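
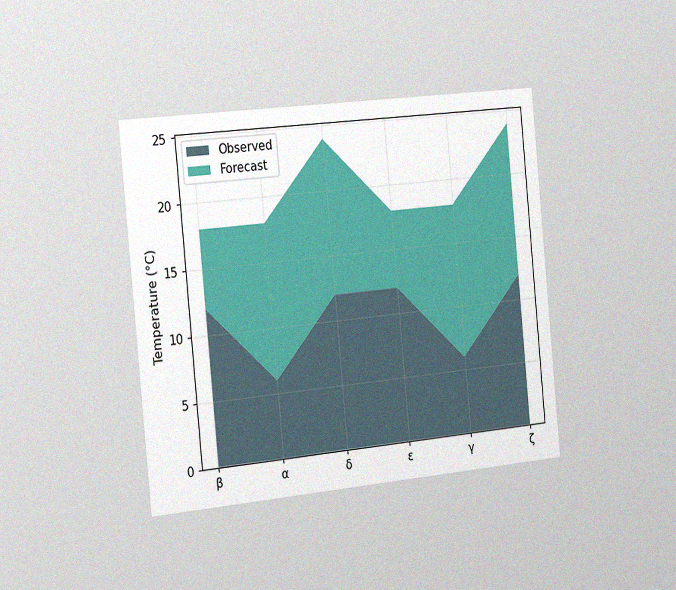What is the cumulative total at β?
The chart is tilted about 5° counter-clockwise and viewed slightly from the left, with some photo noise. The stacked total at β reaches 18°C.

18°C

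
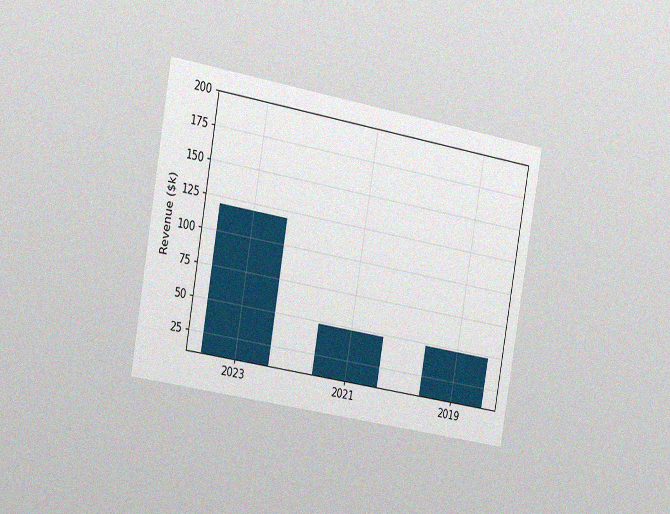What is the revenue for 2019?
The chart is tilted about 10° clockwise and viewed slightly from the left, with some photo noise. Reading along the chart's y-axis, the 2019 bar reaches $48k.

$48k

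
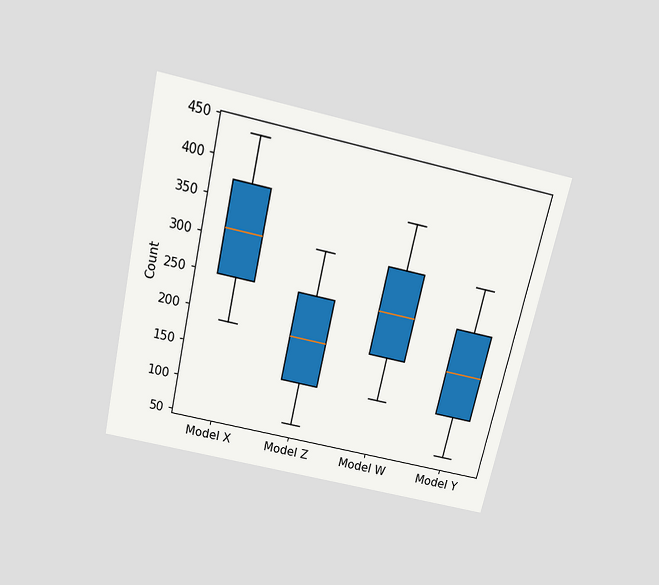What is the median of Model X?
310

The chart is tilted about 13° clockwise and viewed slightly from above. The median line in the Model X box sits at 310.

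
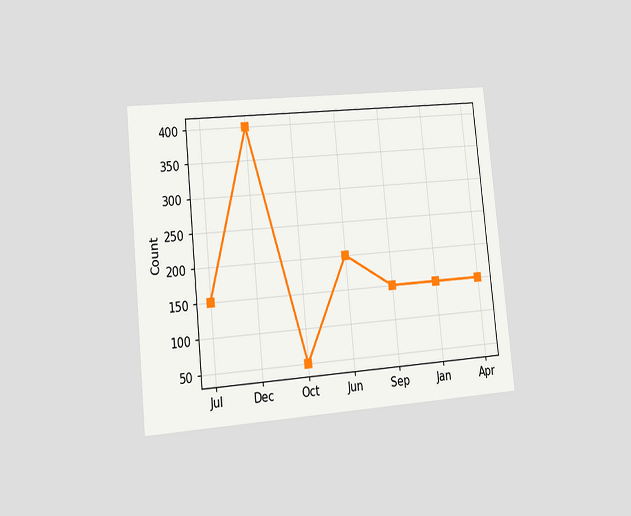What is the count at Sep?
150

The chart is tilted about 6° counter-clockwise and viewed slightly from the left. At Sep, the line is at 150.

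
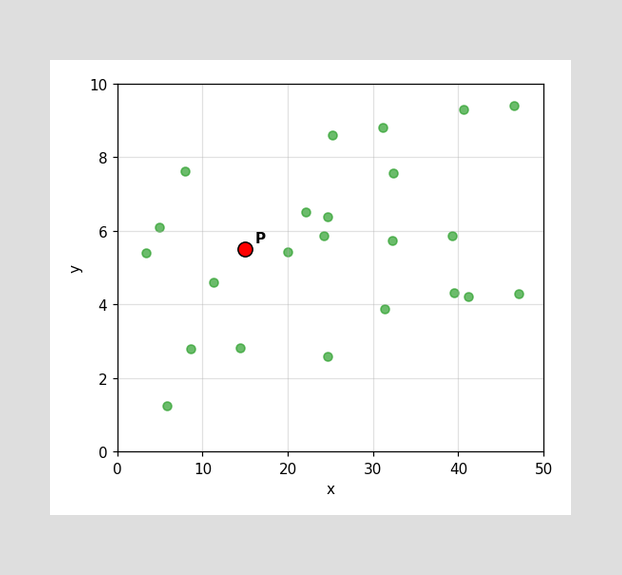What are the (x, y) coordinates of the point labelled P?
Following the gridlines from P to each axis, P sits at (15, 5.5).

(15, 5.5)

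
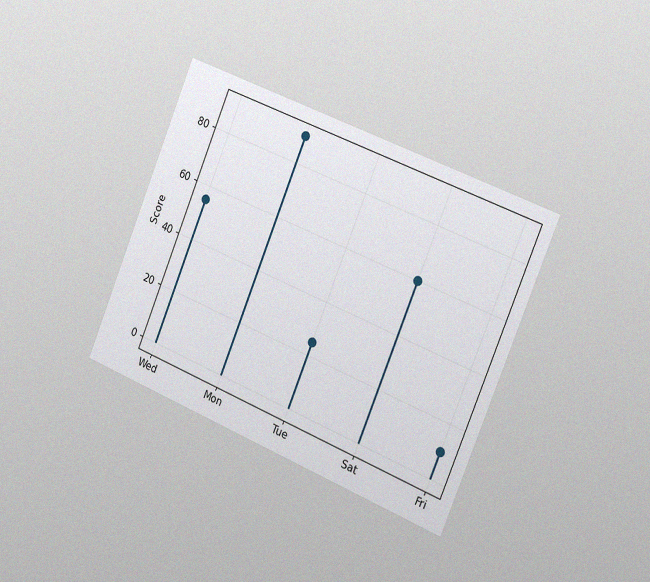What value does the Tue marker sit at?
The chart is tilted about 22° clockwise and viewed slightly from the right, with some photo noise. The Tue marker sits at 25.

25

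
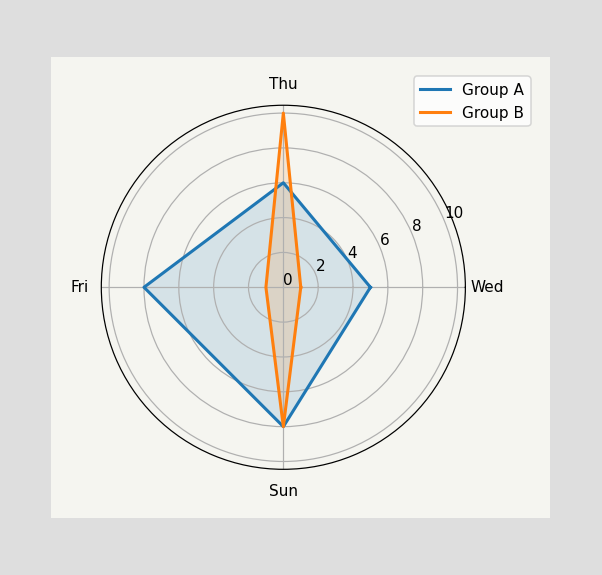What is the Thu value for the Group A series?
6

On the Thu axis, Group A reaches 6.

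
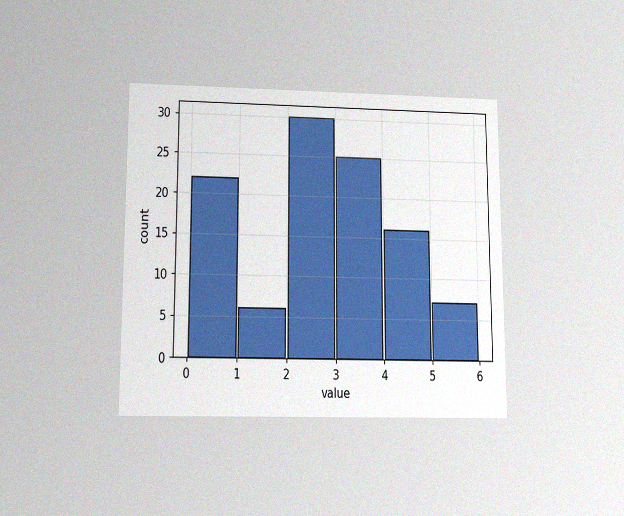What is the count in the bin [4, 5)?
16

The chart is viewed slightly from below, with some photo noise. The [4, 5) bin has height 16.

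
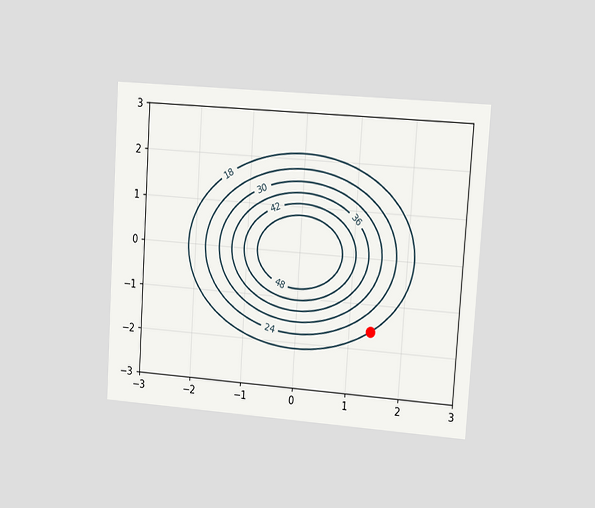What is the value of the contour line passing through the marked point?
The chart is tilted about 4° clockwise and viewed at a slight angle. The marked point sits on the contour labelled 18.

18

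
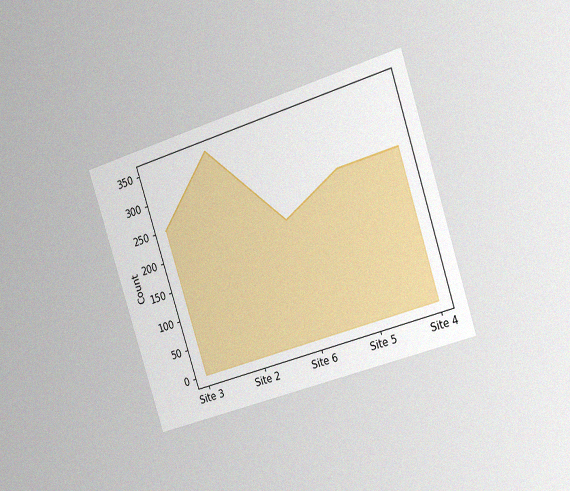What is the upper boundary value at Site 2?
The chart is tilted about 18° counter-clockwise and viewed slightly from the right, with some photo noise. At Site 2 the upper boundary is at 350.

350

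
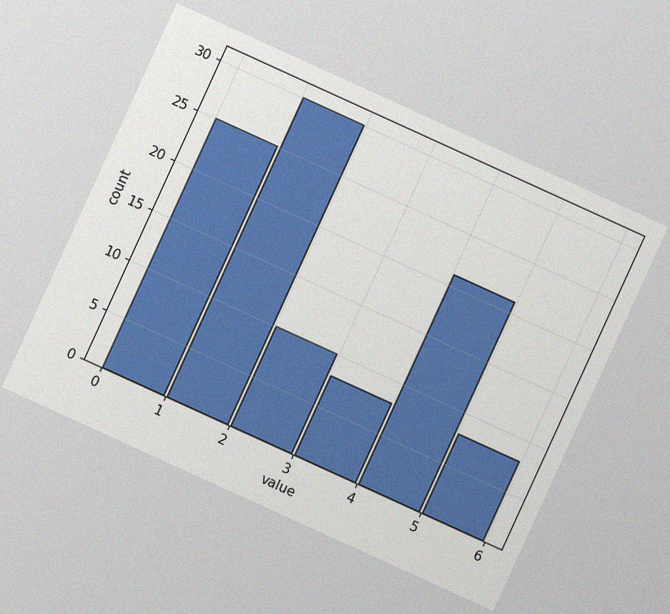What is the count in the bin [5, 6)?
8

The chart is tilted about 25° clockwise, with some photo noise. The [5, 6) bin has height 8.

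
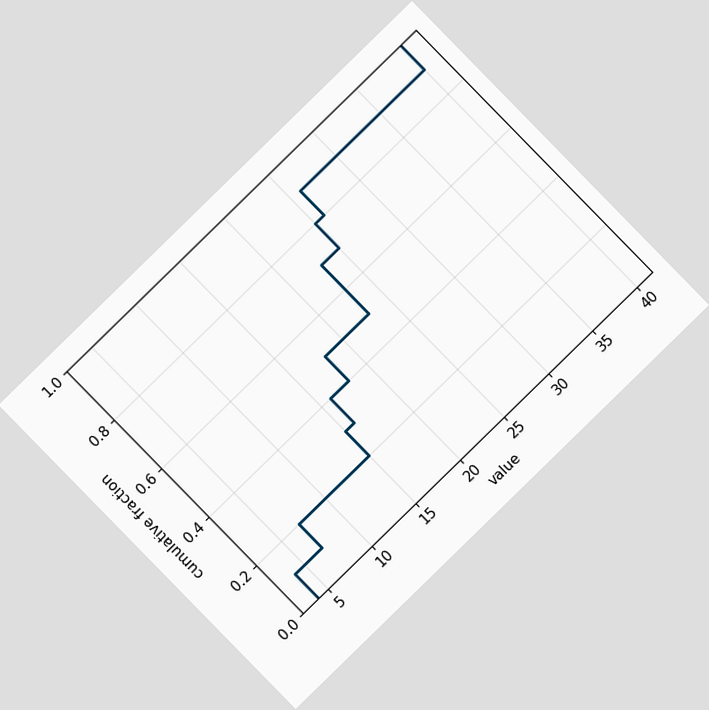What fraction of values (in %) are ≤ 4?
The chart is tilted about 44° counter-clockwise. At x=4 the ECDF step is at 10%.

10%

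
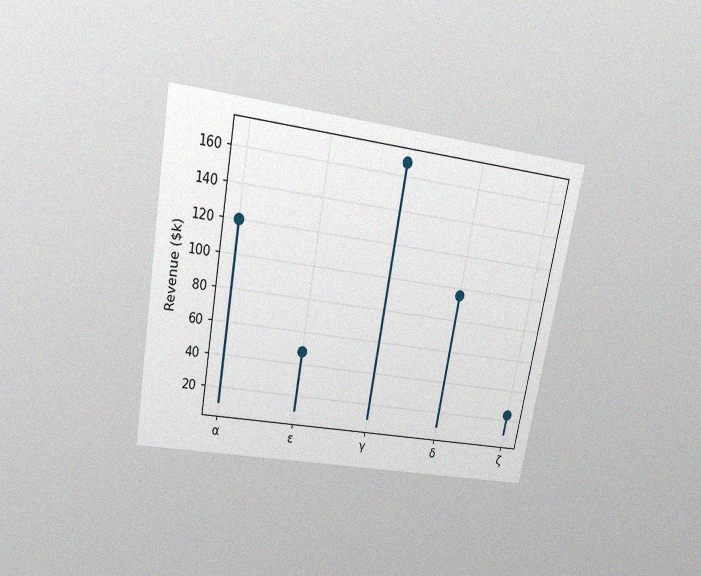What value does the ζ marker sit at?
The chart is tilted about 10° clockwise and viewed slightly from above, with some photo noise. The ζ marker sits at $24k.

$24k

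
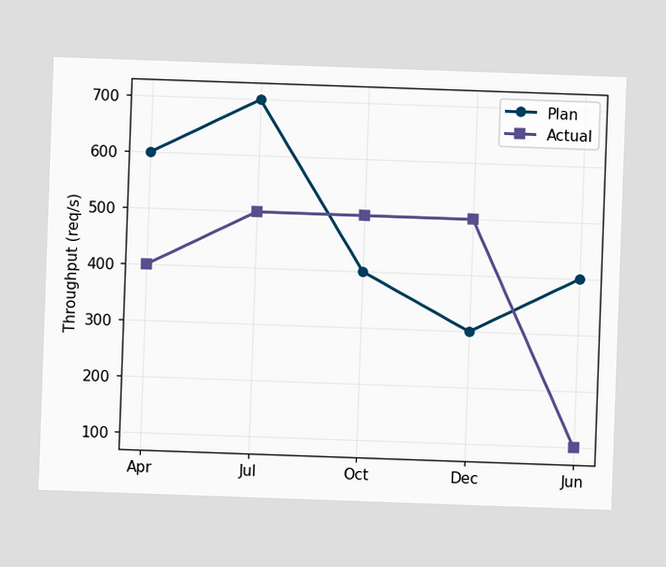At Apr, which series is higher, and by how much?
The chart is tilted about 2° clockwise. At Apr, Plan sits above the other line by 200req/s.

Plan, by 200req/s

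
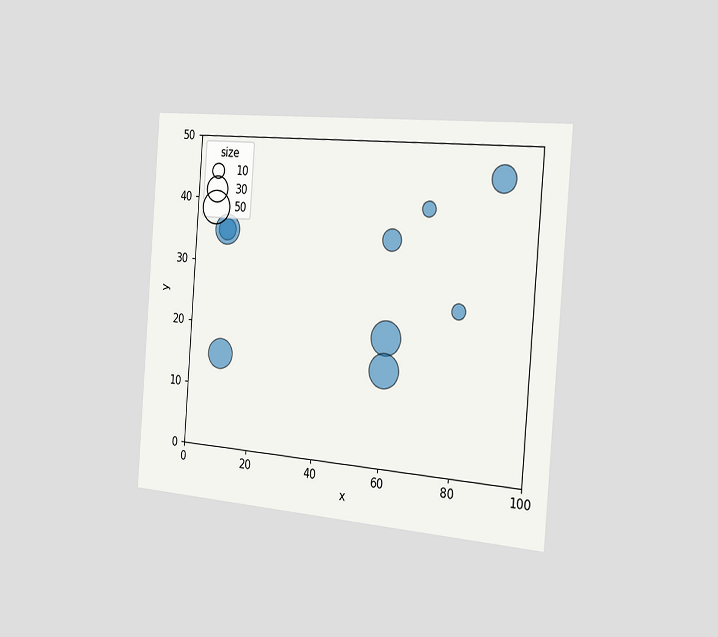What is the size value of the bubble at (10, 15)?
40

The chart is tilted about 4° clockwise and viewed slightly from the right. Matching the bubble at (10, 15) against the size legend gives 40.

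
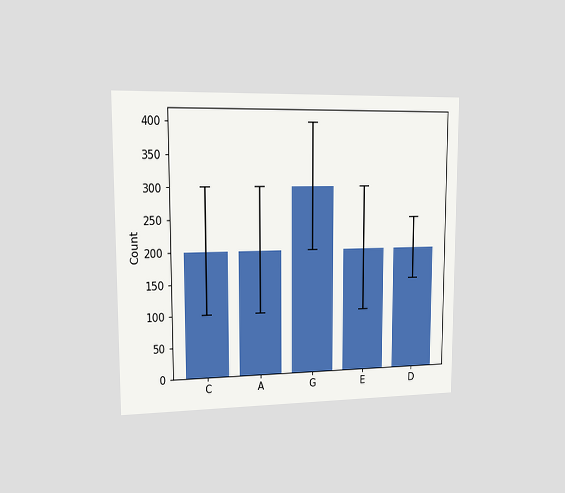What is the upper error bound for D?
250

The chart is viewed slightly from the left. The D bar's upper whisker reaches 250.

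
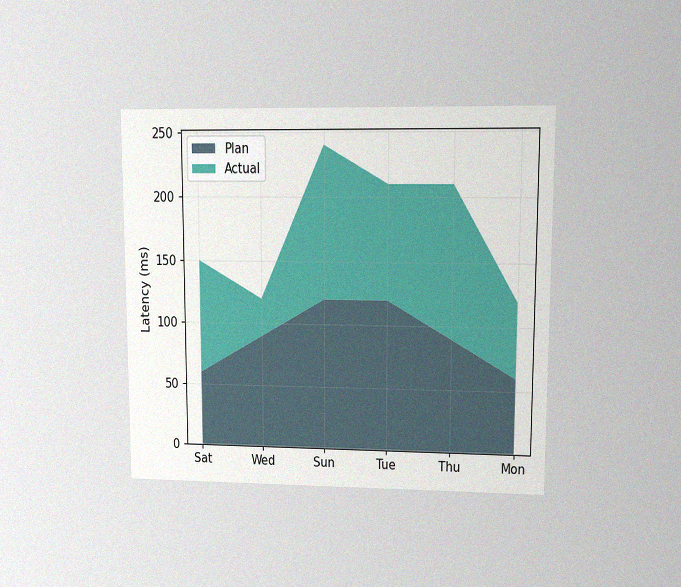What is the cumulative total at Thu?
The chart is viewed at a slight angle, with some photo noise. The stacked total at Thu reaches 210ms.

210ms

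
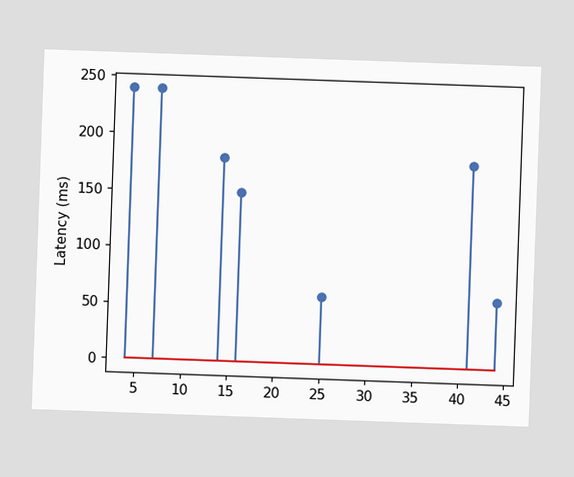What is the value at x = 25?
60ms

The chart is tilted about 2° clockwise. The stem at x=25 reaches 60ms.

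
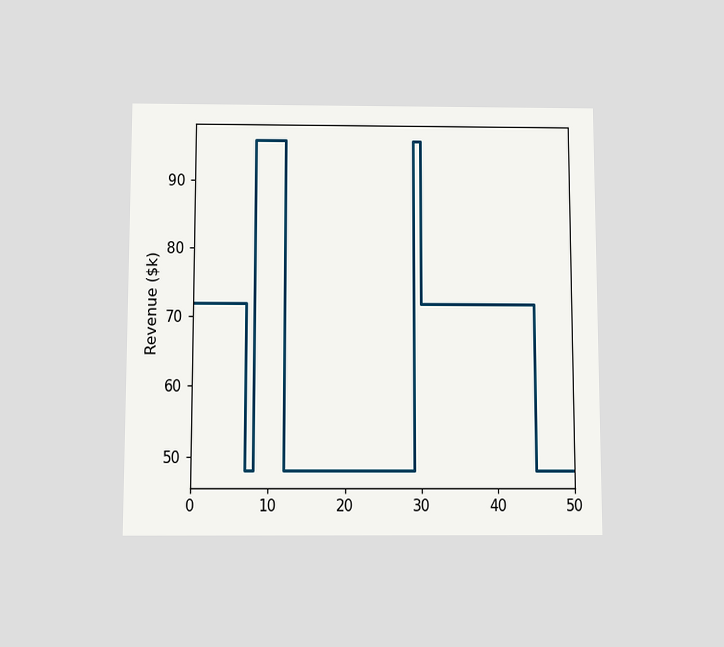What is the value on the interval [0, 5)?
The chart is viewed slightly from below. On [0, 5) the step sits at $72k.

$72k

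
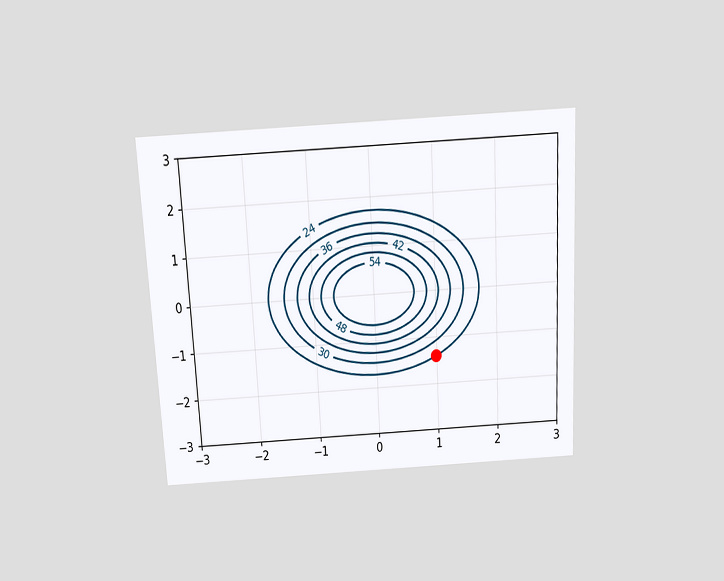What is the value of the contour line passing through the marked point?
The chart is tilted about 3° counter-clockwise and viewed slightly from above. The marked point sits on the contour labelled 24.

24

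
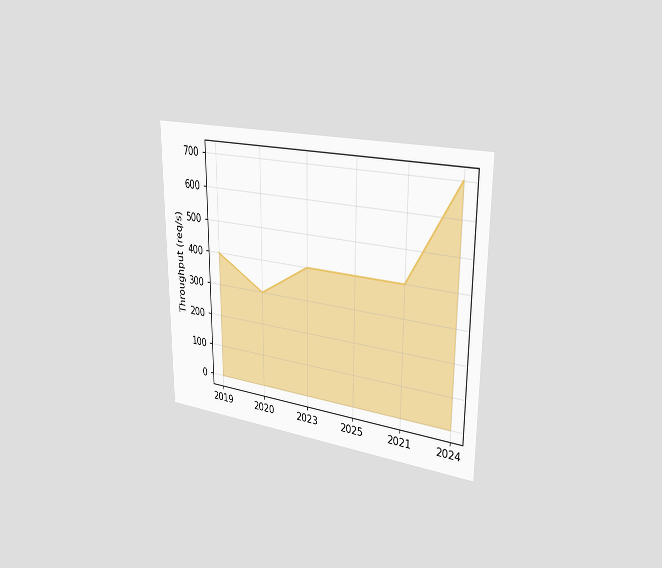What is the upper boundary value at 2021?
400req/s

The chart is viewed slightly from the right. At 2021 the upper boundary is at 400req/s.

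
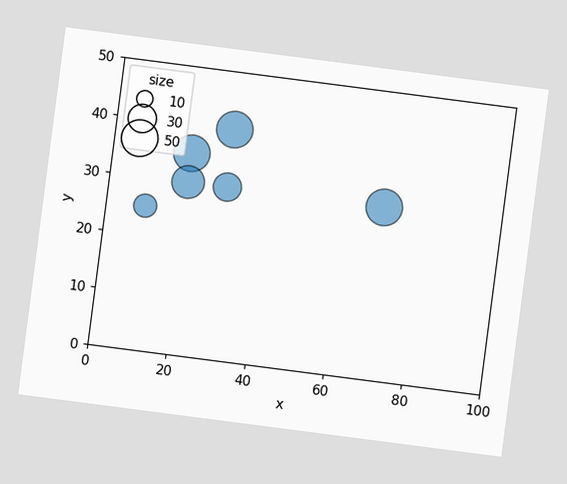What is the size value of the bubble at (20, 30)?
40

The chart is tilted about 7° clockwise. Matching the bubble at (20, 30) against the size legend gives 40.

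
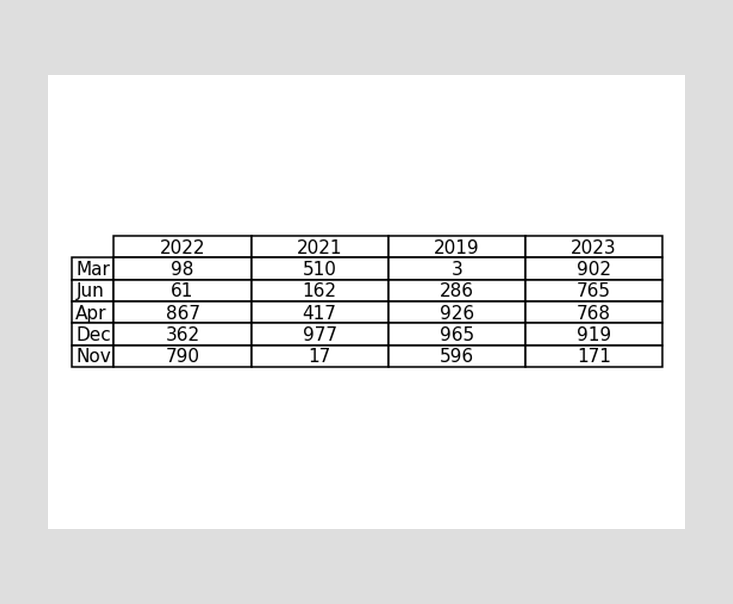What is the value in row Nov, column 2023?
171

The (Nov, 2023) cell reads 171.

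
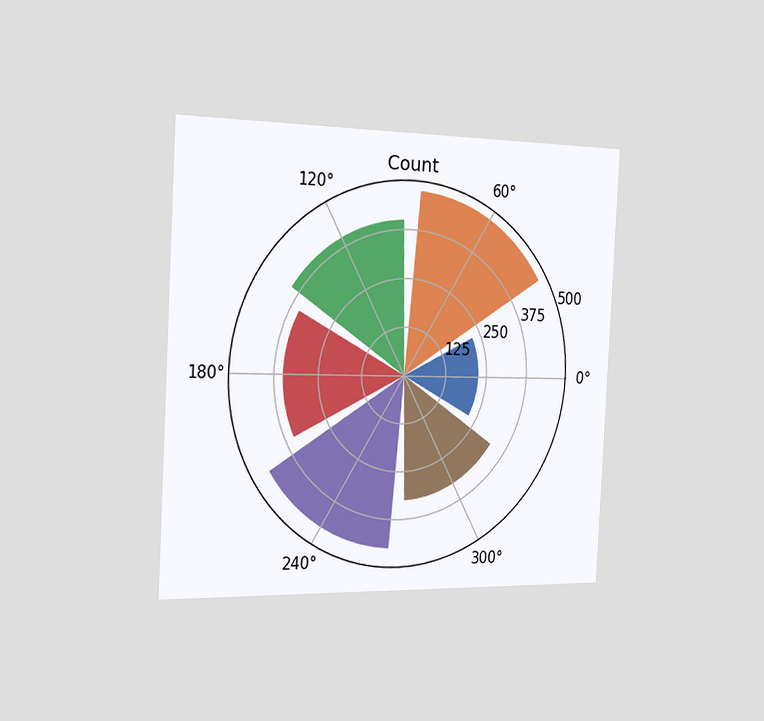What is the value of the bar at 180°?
350

The chart is tilted about 3° clockwise and viewed slightly from the left. The bar at 180° reaches 350 on the radial axis.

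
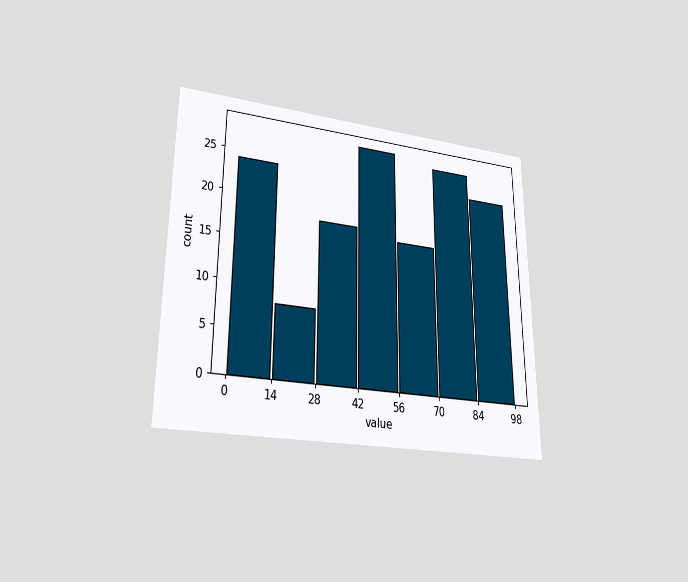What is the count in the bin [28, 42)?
18

The chart is viewed at a slight angle. The [28, 42) bin has height 18.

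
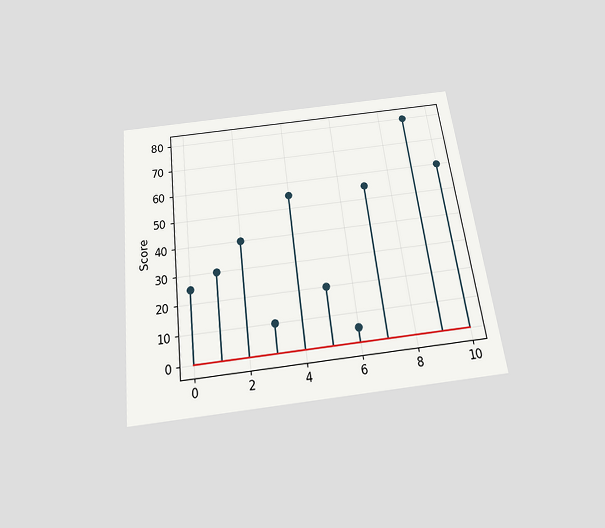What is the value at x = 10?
The chart is tilted about 7° counter-clockwise and viewed slightly from below. The stem at x=10 reaches 60.

60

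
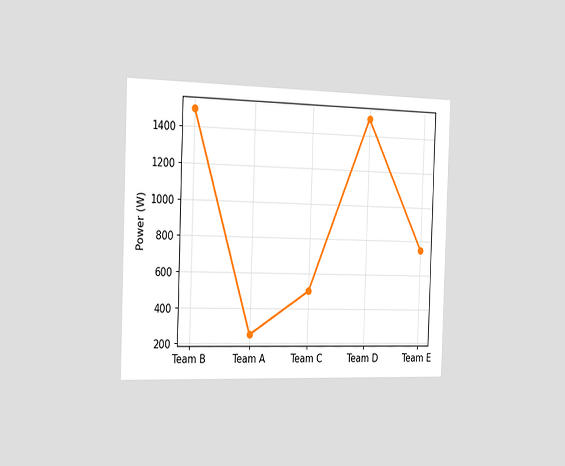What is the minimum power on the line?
The chart is viewed slightly from the left. The lowest point is at Team A, and reading across to the y-axis gives 250W.

250W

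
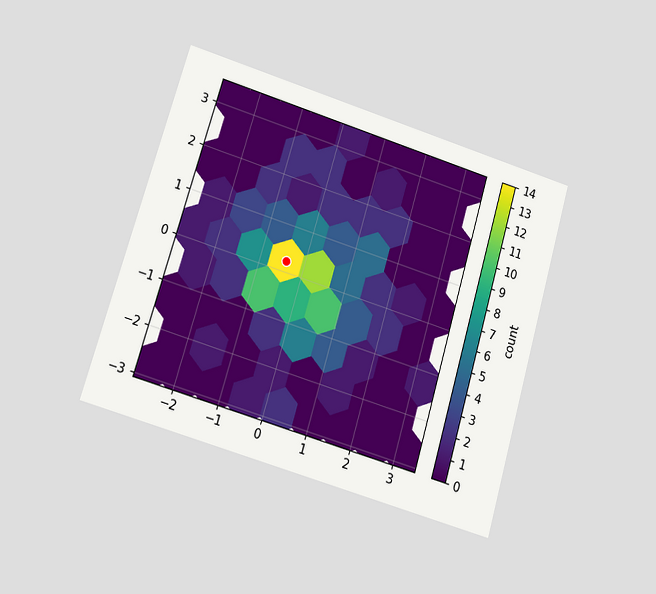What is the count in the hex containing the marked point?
The chart is tilted about 16° clockwise and viewed at a slight angle. The marked hex reads 14 on the colorbar.

14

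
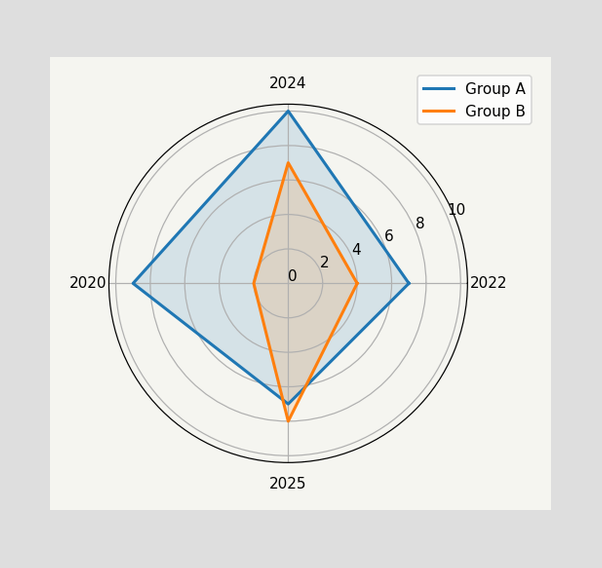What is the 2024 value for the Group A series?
10

On the 2024 axis, Group A reaches 10.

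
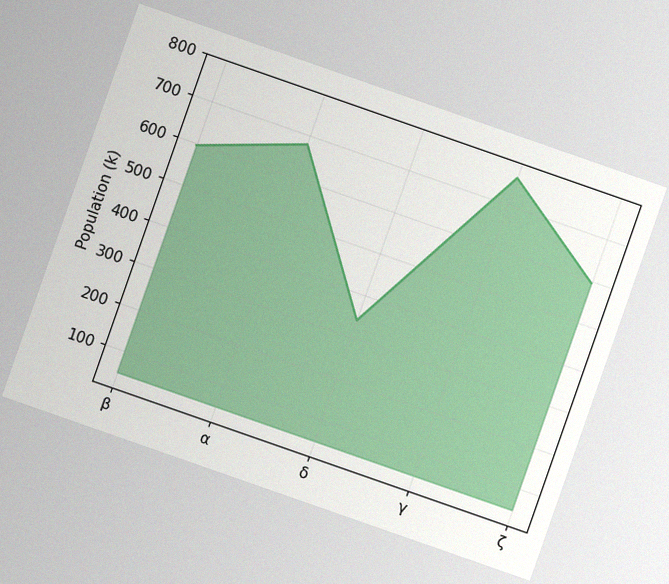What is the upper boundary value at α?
680k

The chart is tilted about 19° clockwise, with some photo noise. At α the upper boundary is at 680k.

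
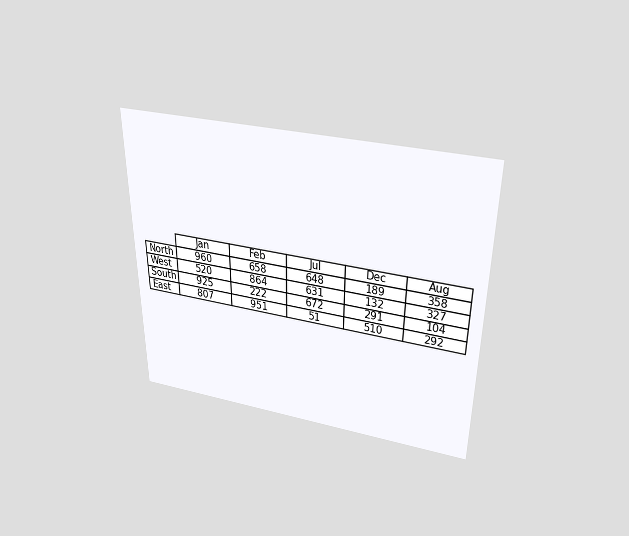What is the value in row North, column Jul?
648

The chart is viewed slightly from above. The (North, Jul) cell reads 648.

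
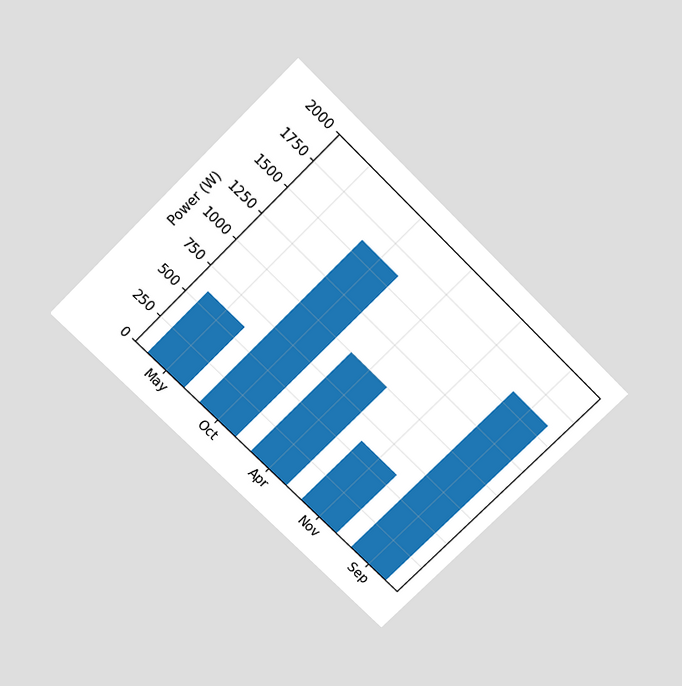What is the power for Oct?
The chart is tilted about 45° clockwise and viewed slightly from above. Reading along the chart's y-axis, the Oct bar reaches 1600W.

1600W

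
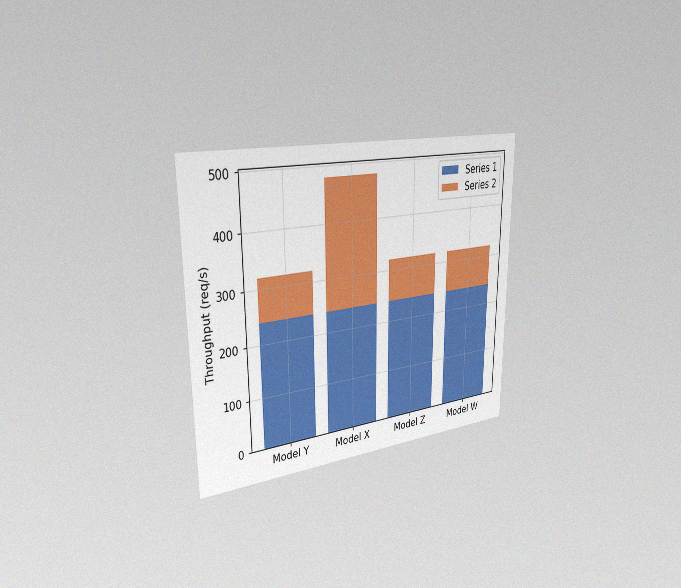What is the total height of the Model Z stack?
320req/s

The chart is viewed slightly from the left, with some photo noise. The Model Z stack's top reaches 320req/s on the y-axis.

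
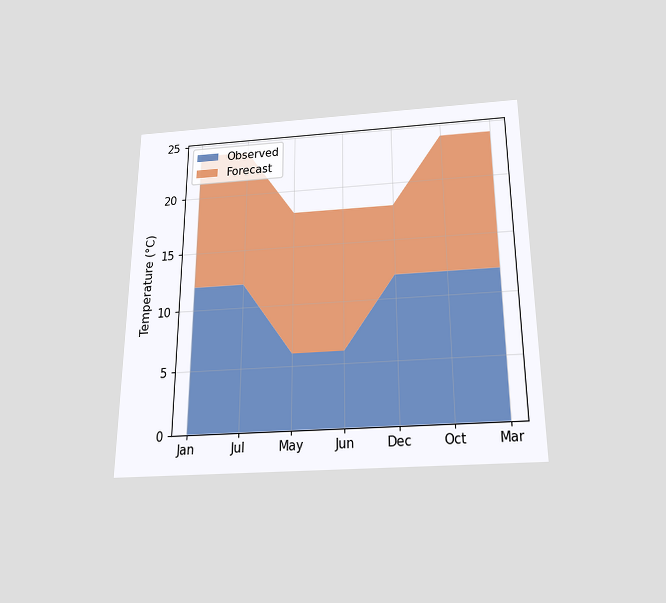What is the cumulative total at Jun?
The chart is viewed slightly from below. The stacked total at Jun reaches 18°C.

18°C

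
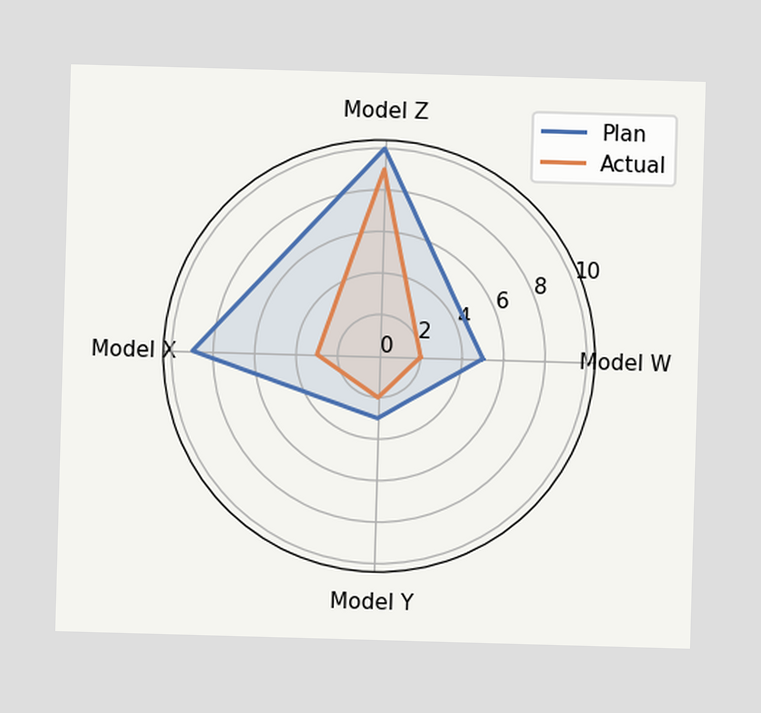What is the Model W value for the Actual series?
2

On the Model W axis, Actual reaches 2.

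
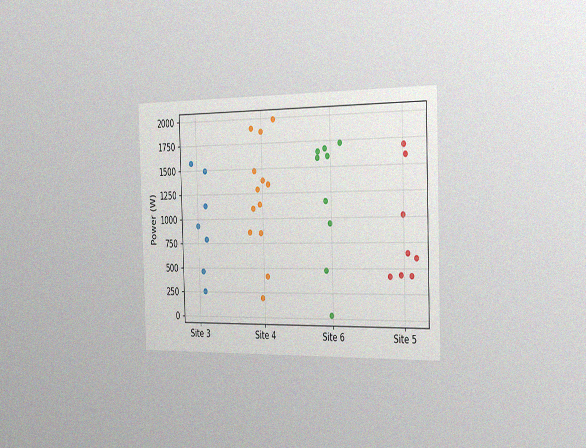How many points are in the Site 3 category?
The chart is viewed slightly from the right, with some photo noise. Counting the markers in the Site 3 column gives 7.

7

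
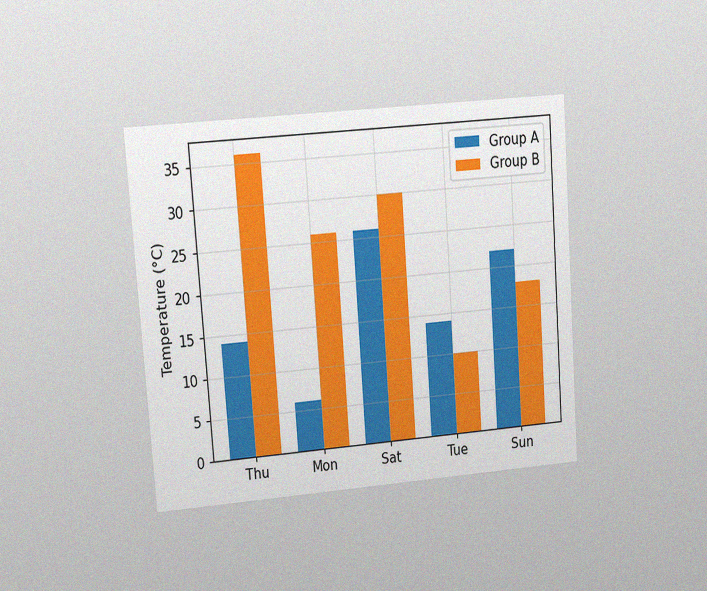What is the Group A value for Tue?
14°C

The chart is tilted about 4° counter-clockwise and viewed at a slight angle, with some photo noise. The Group A bar at Tue reaches 14°C on the y-axis.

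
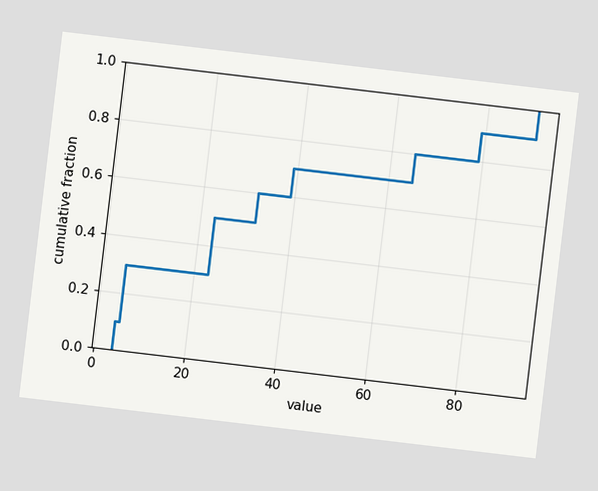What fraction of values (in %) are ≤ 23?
50%

The chart is tilted about 7° clockwise. At x=23 the ECDF step is at 50%.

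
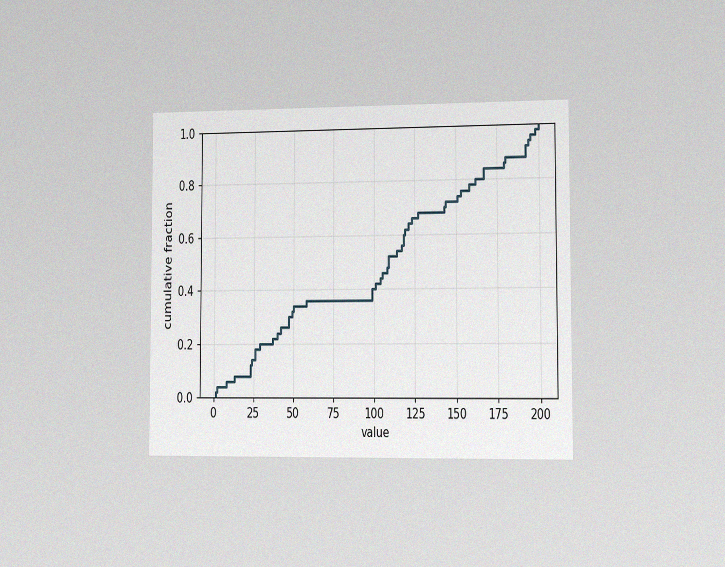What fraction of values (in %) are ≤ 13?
8%

The chart is viewed slightly from the right, with some photo noise. At x=13 the ECDF step is at 8%.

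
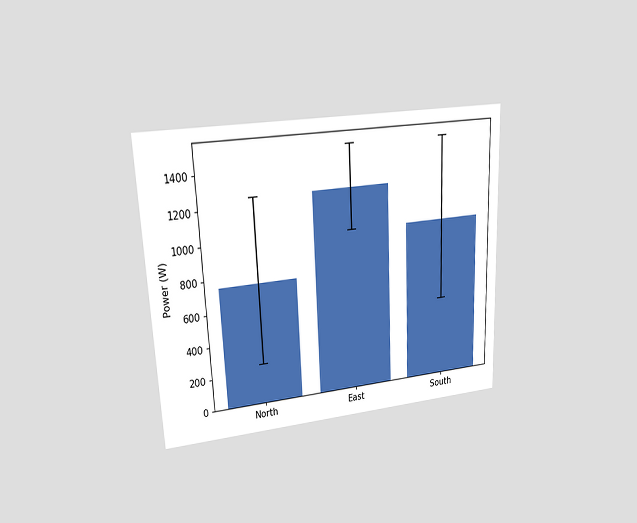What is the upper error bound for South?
1500W

The chart is tilted about 2° counter-clockwise and viewed at a slight angle. The South bar's upper whisker reaches 1500W.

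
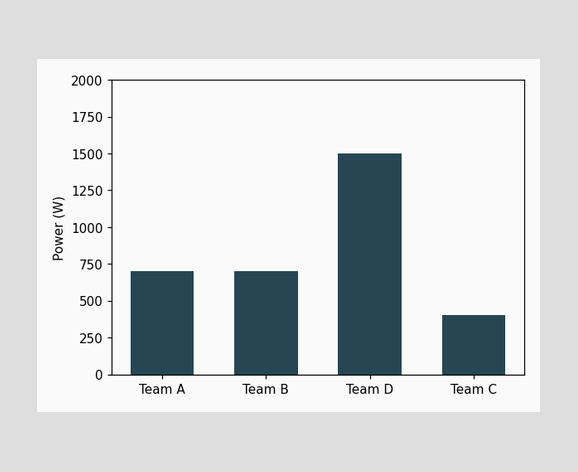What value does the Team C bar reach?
Reading along the chart's y-axis, the Team C bar reaches 400W.

400W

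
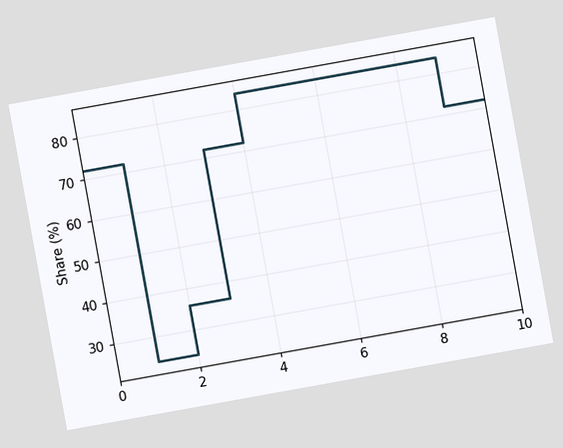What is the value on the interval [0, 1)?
The chart is tilted about 10° counter-clockwise. On [0, 1) the step sits at 72%.

72%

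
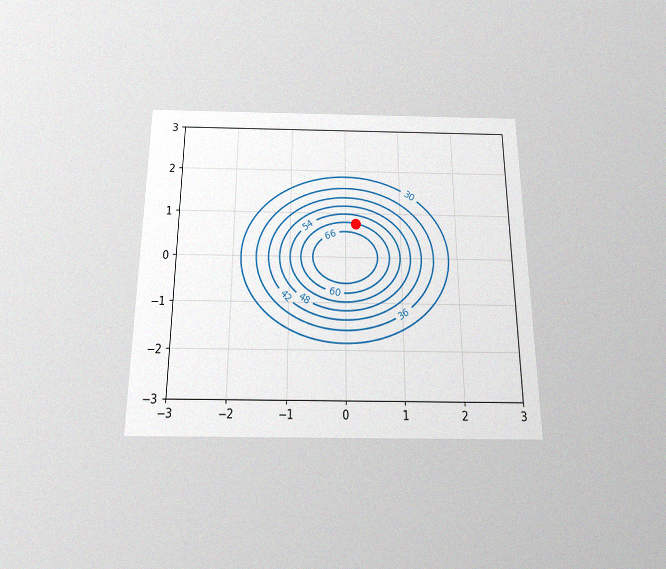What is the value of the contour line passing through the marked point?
60

The chart is viewed slightly from below, with some photo noise. The marked point sits on the contour labelled 60.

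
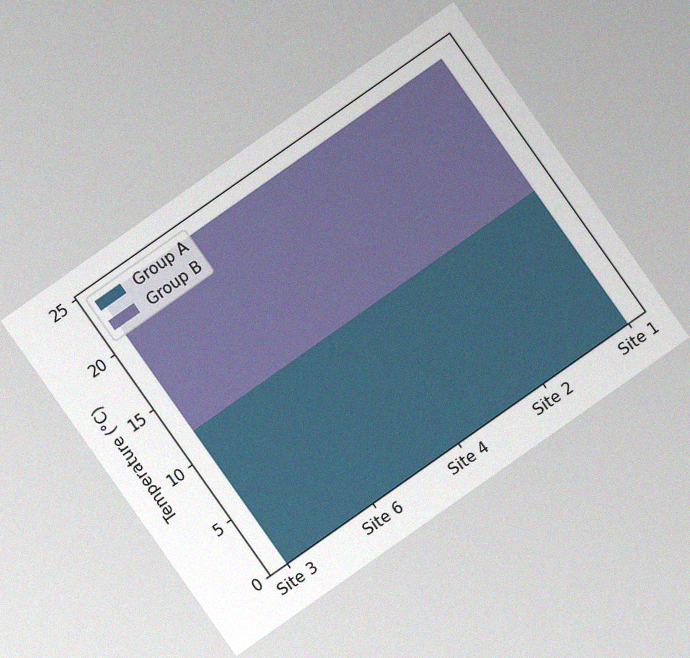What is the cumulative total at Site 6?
The chart is tilted about 35° counter-clockwise, with some photo noise. The stacked total at Site 6 reaches 24°C.

24°C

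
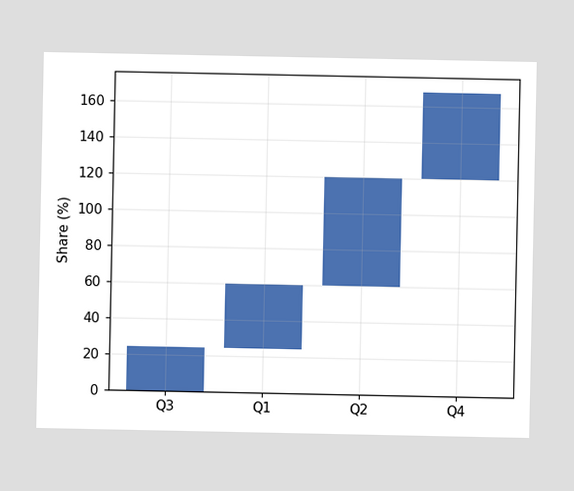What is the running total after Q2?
After Q2 the running total reaches 120%.

120%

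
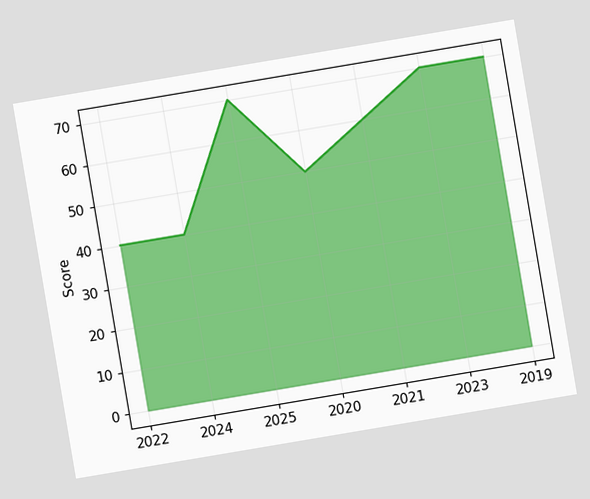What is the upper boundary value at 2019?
70

The chart is tilted about 10° counter-clockwise. At 2019 the upper boundary is at 70.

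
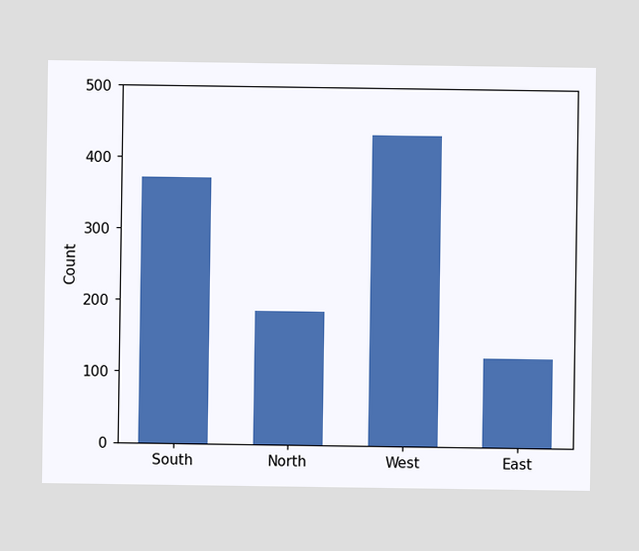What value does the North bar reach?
Reading along the chart's y-axis, the North bar reaches 186.

186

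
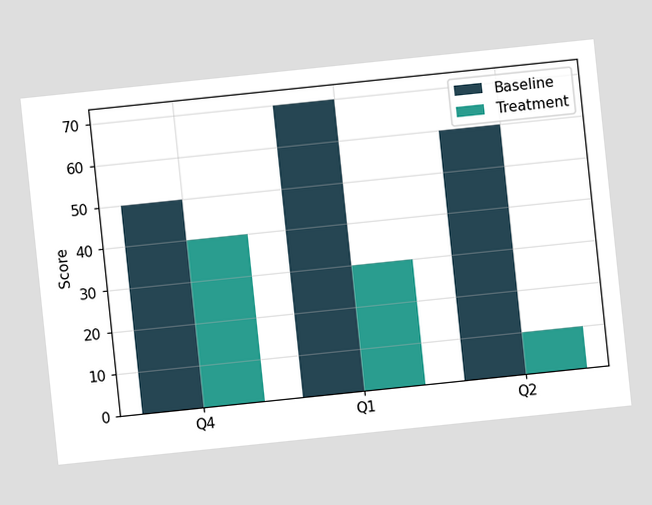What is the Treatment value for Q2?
The chart is tilted about 6° counter-clockwise. The Treatment bar at Q2 reaches 10 on the y-axis.

10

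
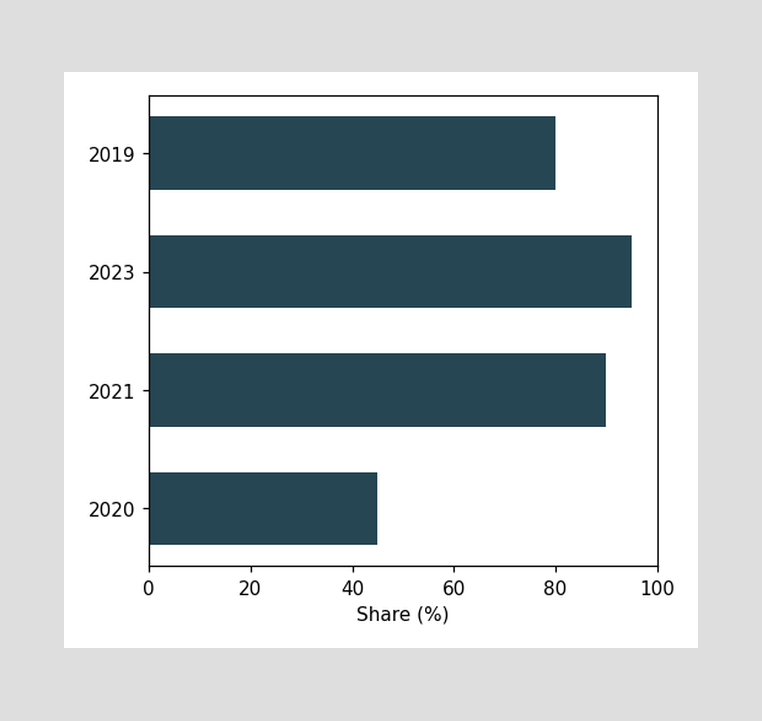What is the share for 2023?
Reading along the chart's x-axis, the 2023 bar reaches 95%.

95%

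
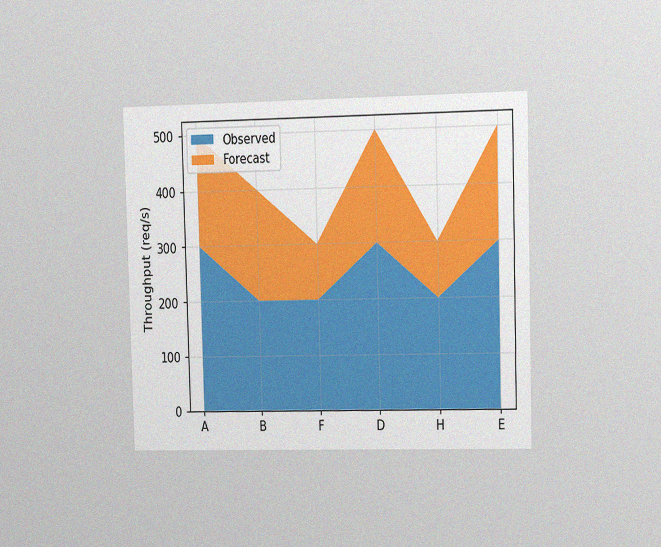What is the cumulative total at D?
500req/s

The chart is viewed slightly from the right, with some photo noise. The stacked total at D reaches 500req/s.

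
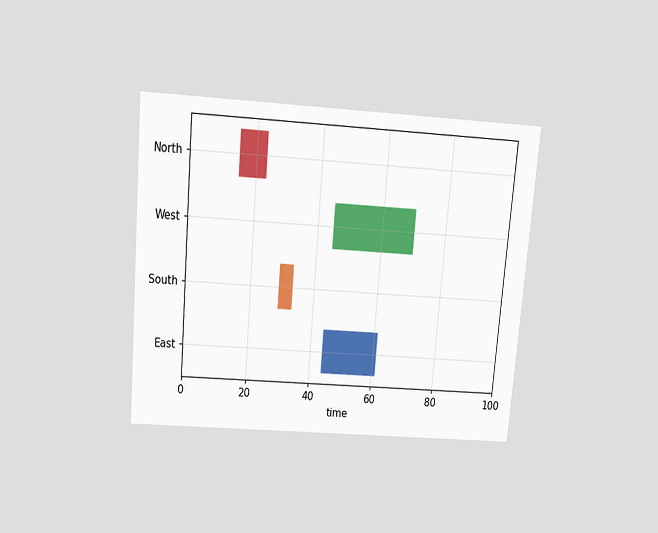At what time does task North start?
15

The chart is tilted about 5° clockwise and viewed slightly from above. The North bar begins at t=15.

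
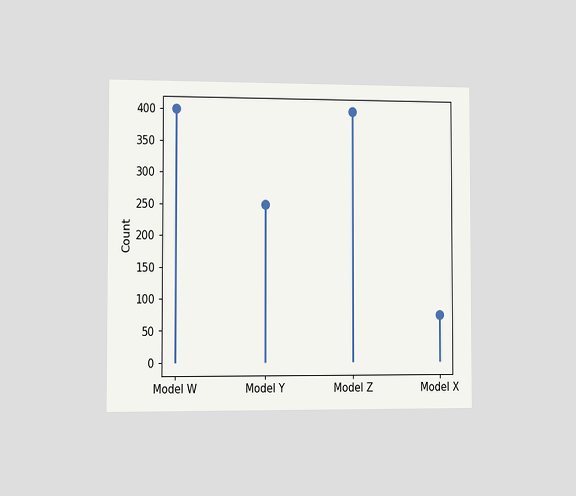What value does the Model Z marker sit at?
The chart is viewed slightly from the left. The Model Z marker sits at 400.

400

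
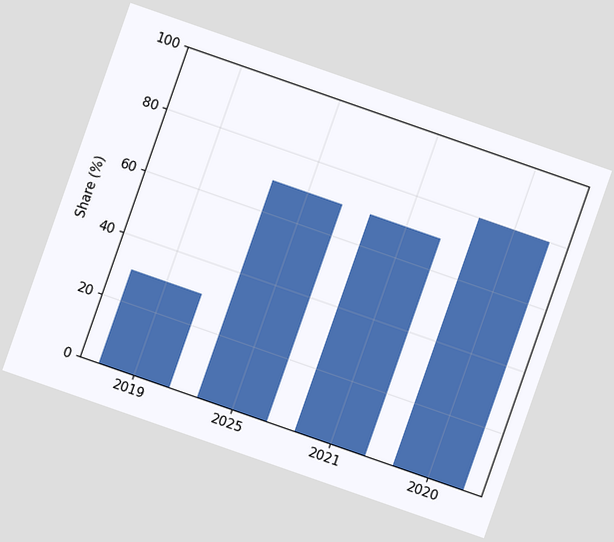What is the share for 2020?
80%

The chart is tilted about 19° clockwise. Reading along the chart's y-axis, the 2020 bar reaches 80%.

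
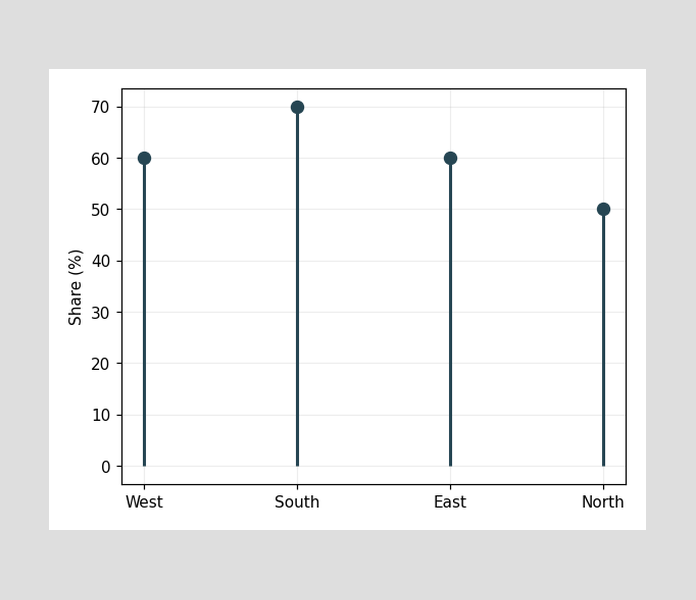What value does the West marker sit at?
The West marker sits at 60%.

60%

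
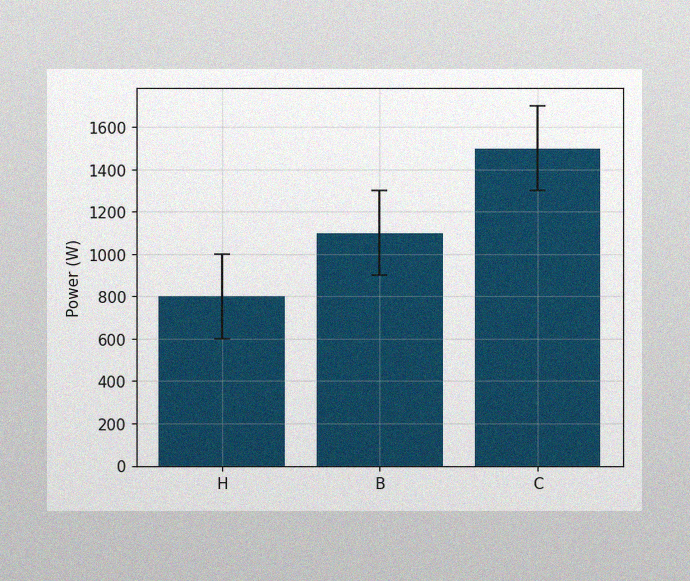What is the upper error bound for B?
The image has some photo noise and uneven lighting. The B bar's upper whisker reaches 1300W.

1300W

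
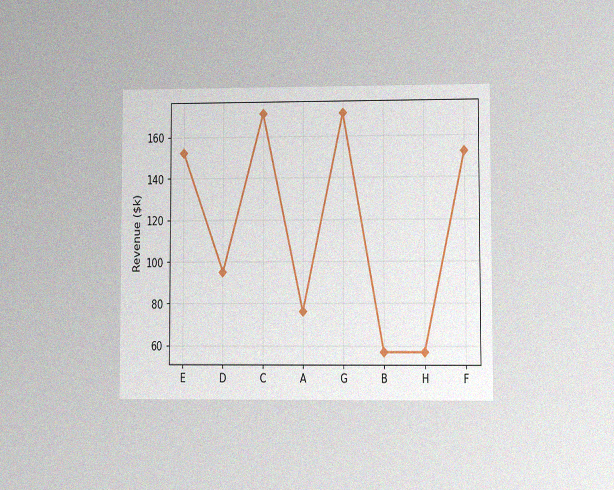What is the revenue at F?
The chart is viewed at a slight angle, with some photo noise. At F, the line is at $152k.

$152k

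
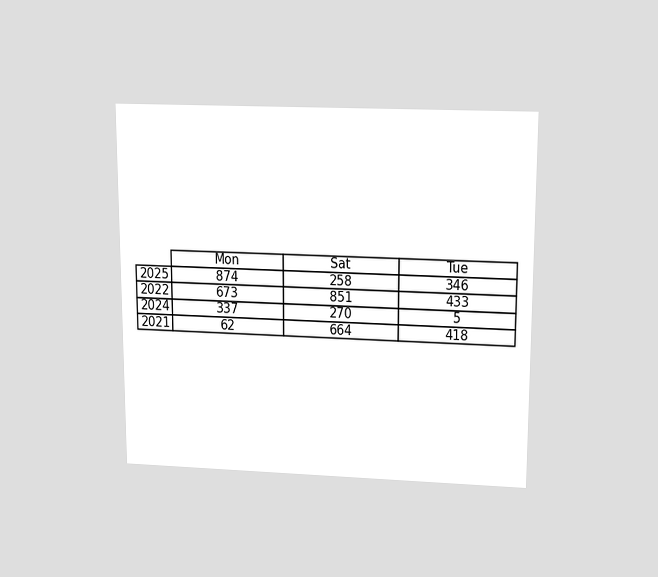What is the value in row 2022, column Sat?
The chart is viewed slightly from above. The (2022, Sat) cell reads 851.

851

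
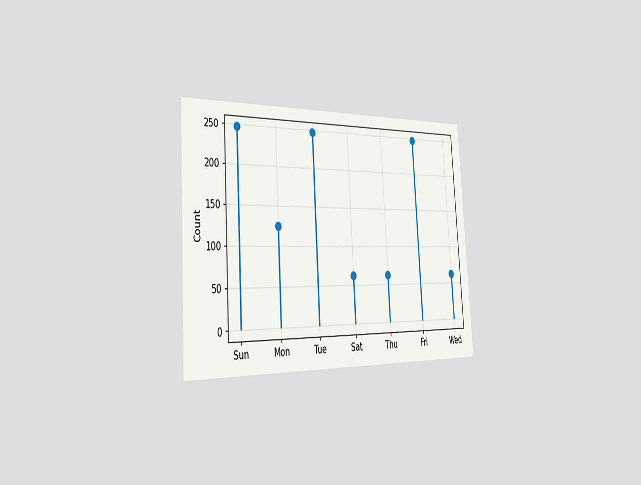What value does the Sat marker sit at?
62

The chart is tilted about 4° counter-clockwise and viewed slightly from the left. The Sat marker sits at 62.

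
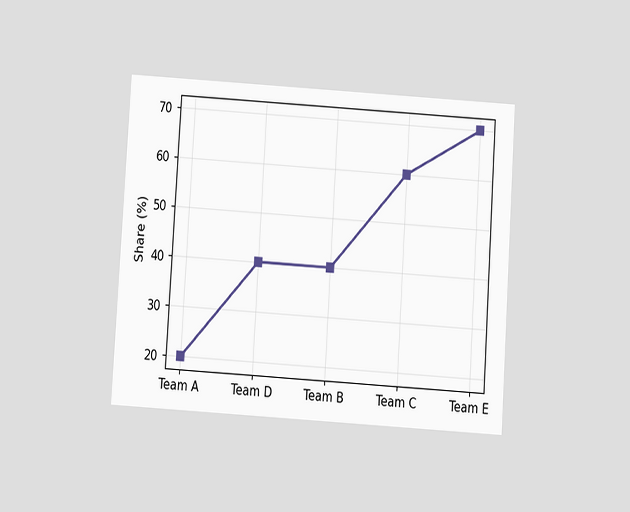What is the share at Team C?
The chart is tilted about 4° clockwise and viewed slightly from below. At Team C, the line is at 60%.

60%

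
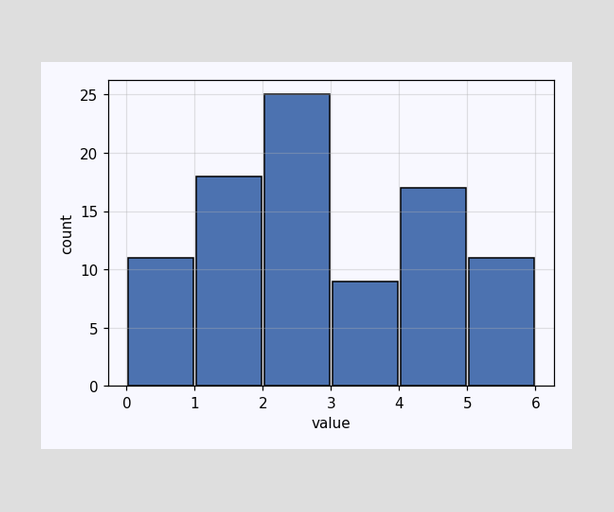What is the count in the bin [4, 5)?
The [4, 5) bin has height 17.

17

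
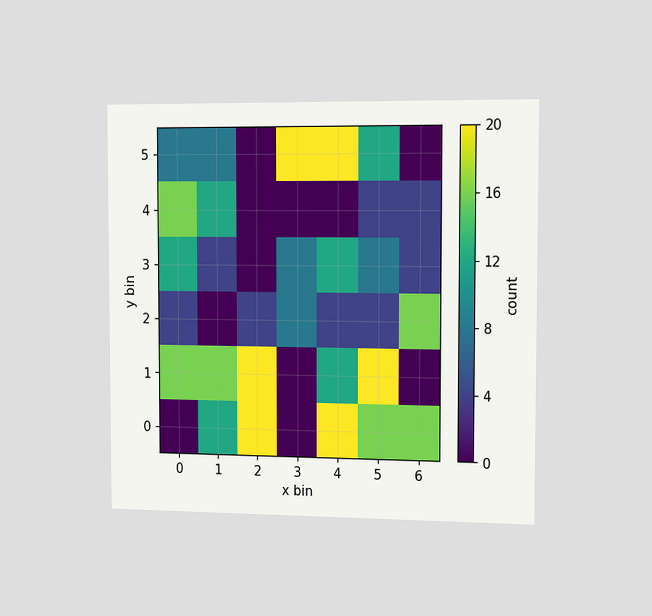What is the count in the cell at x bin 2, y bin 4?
0

The chart is viewed slightly from the right. Matching the cell (2, 4) against the colorbar gives 0.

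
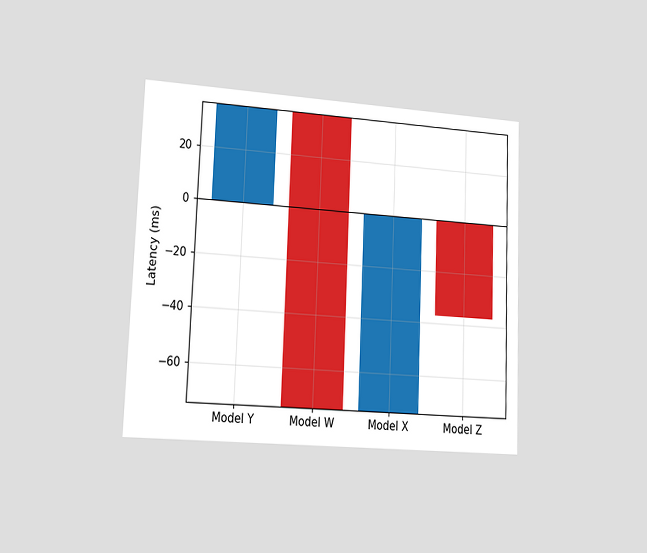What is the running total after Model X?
The chart is tilted about 2° clockwise and viewed slightly from the left. After Model X the running total reaches 0ms.

0ms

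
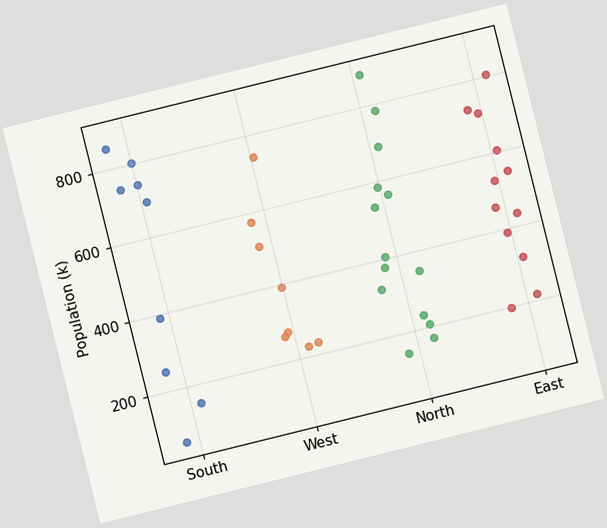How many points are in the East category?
12

The chart is tilted about 14° counter-clockwise. Counting the markers in the East column gives 12.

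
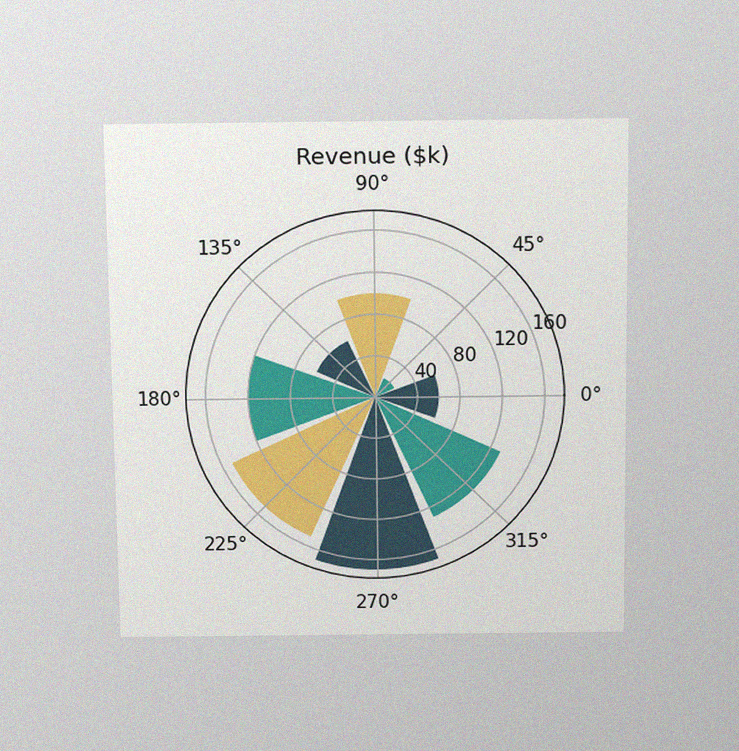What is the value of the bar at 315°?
The chart is viewed slightly from above, with some photo noise. The bar at 315° reaches $130k on the radial axis.

$130k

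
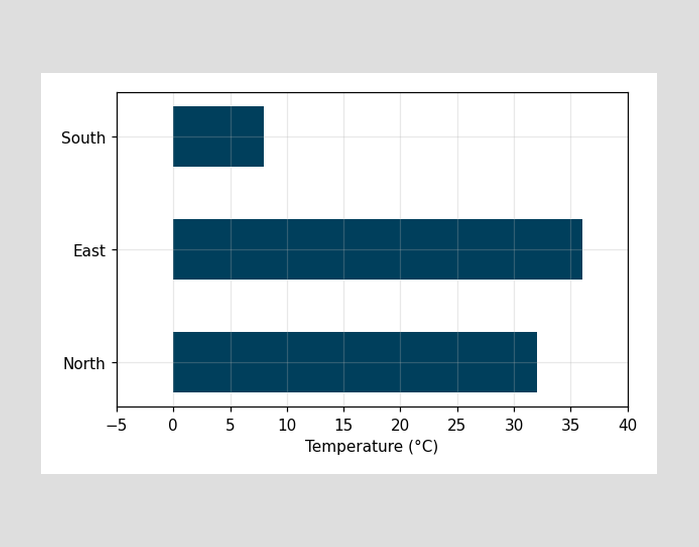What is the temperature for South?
8°C

Reading along the chart's x-axis, the South bar reaches 8°C.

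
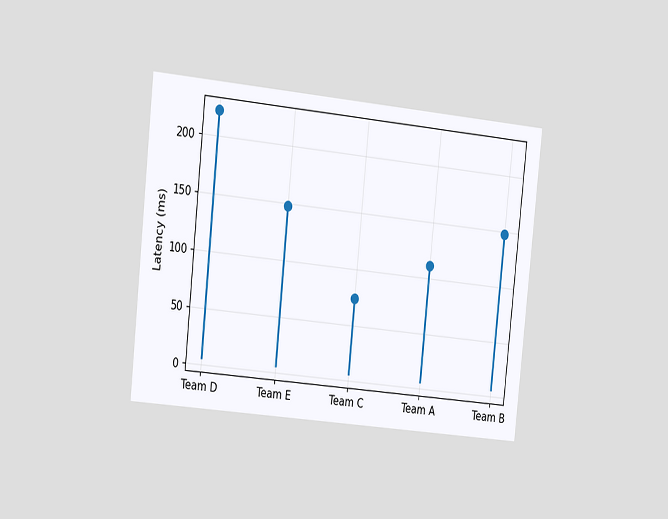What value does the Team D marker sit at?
222ms

The chart is tilted about 6° clockwise and viewed slightly from the left. The Team D marker sits at 222ms.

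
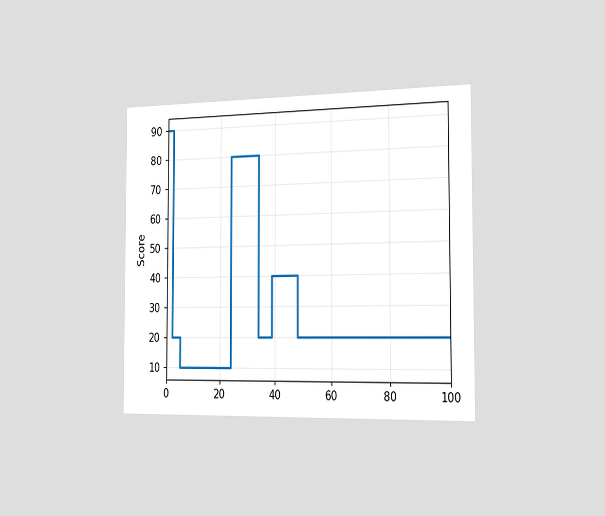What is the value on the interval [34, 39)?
The chart is viewed slightly from the right. On [34, 39) the step sits at 20.

20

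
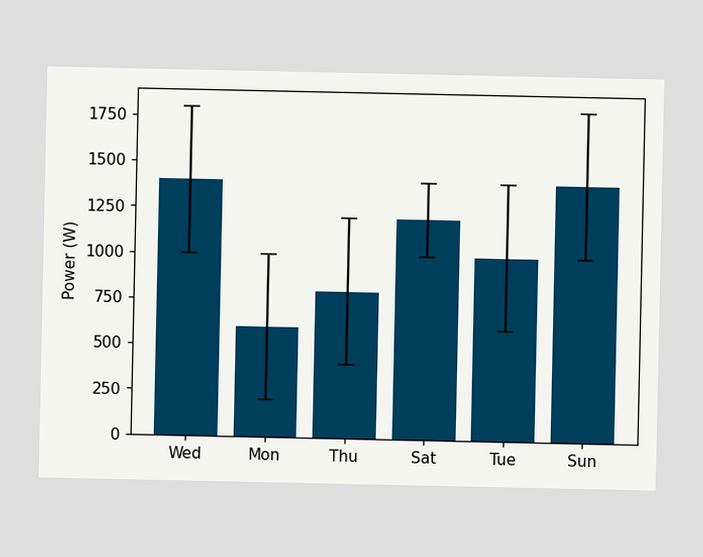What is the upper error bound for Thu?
1200W

The Thu bar's upper whisker reaches 1200W.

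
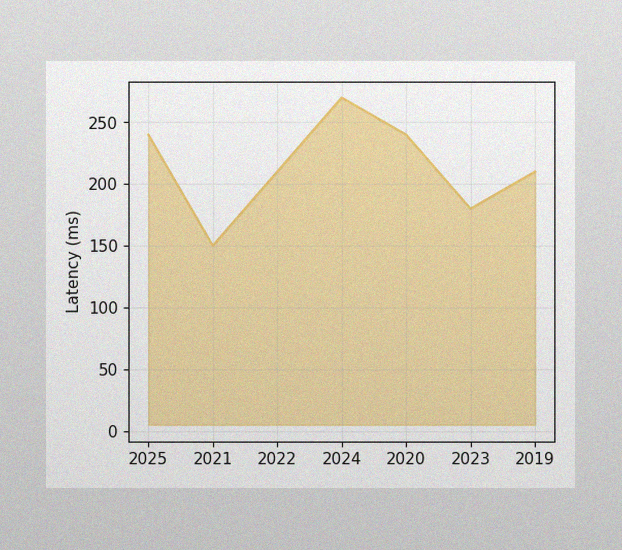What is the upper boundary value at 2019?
210ms

The image has some photo noise and uneven lighting. At 2019 the upper boundary is at 210ms.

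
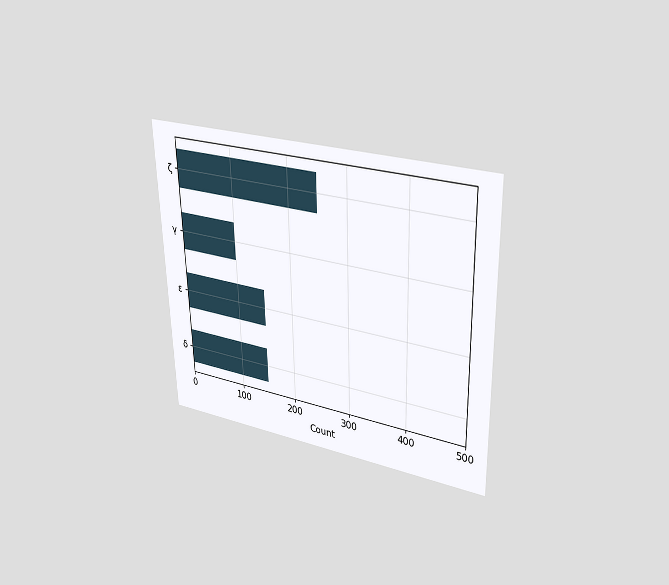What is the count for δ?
The chart is viewed at a slight angle. Reading along the chart's x-axis, the δ bar reaches 150.

150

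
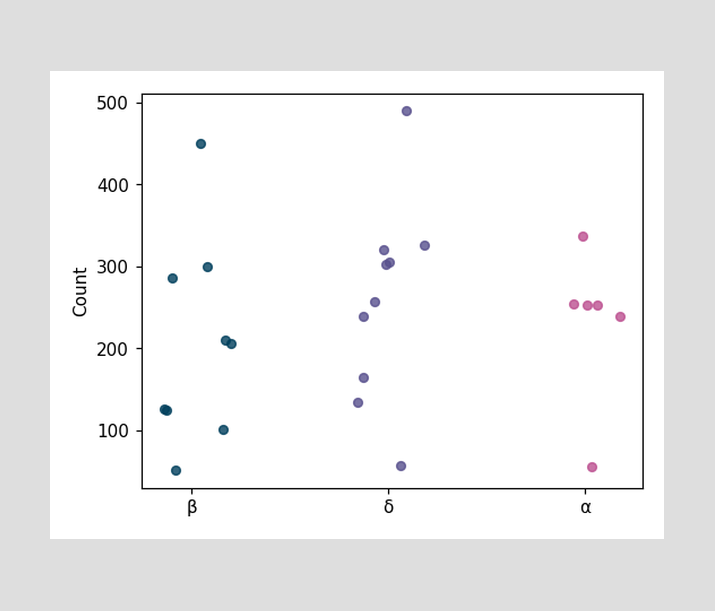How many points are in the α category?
Counting the markers in the α column gives 6.

6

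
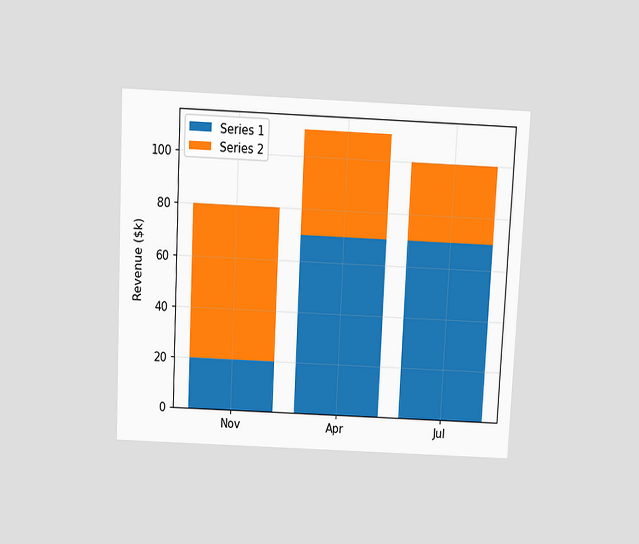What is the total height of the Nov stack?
$80k

The chart is tilted about 3° clockwise and viewed slightly from above. The Nov stack's top reaches $80k on the y-axis.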